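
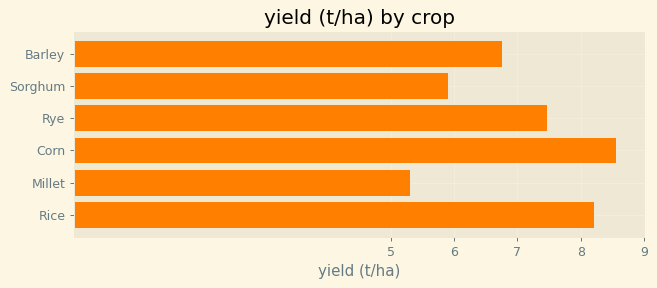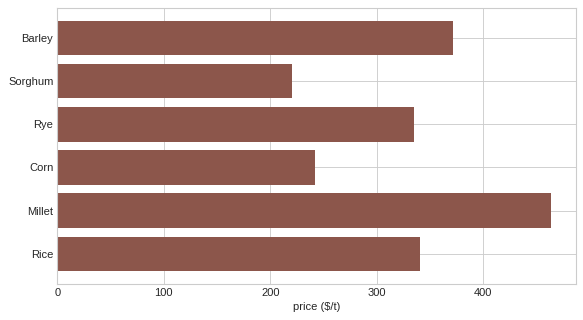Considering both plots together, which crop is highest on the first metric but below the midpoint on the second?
Chart 2 median price ($/t) ≈ 350; below-median crops: Sorghum, Rye, Corn. Among those, Corn has the highest yield (t/ha) (≈ 9).

Corn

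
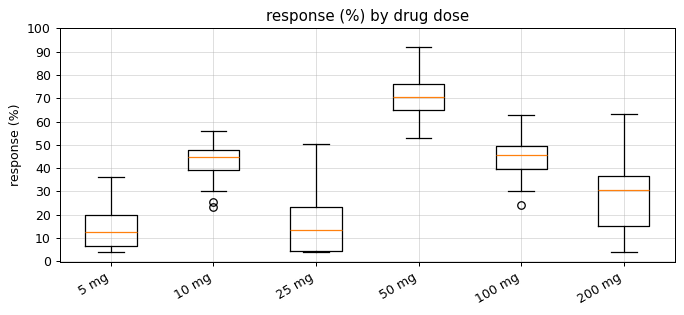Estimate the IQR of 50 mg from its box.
Q3 ≈ 80, Q1 ≈ 70; IQR ≈ 10.

≈ 10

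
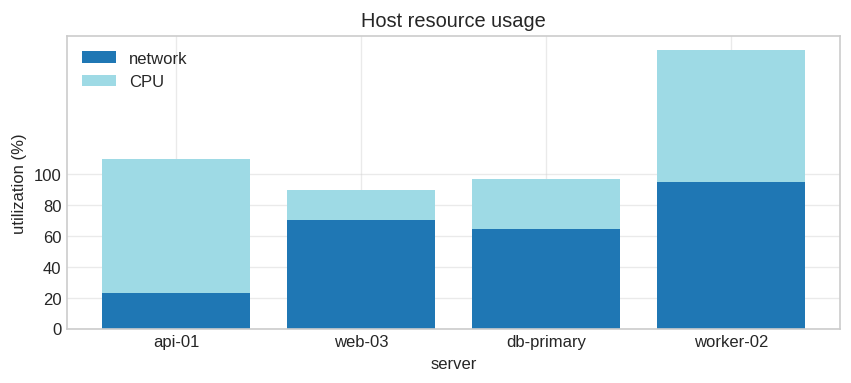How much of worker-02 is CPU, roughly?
CPU top ≈ 180, bottom ≈ 100; segment ≈ 80.

≈ 80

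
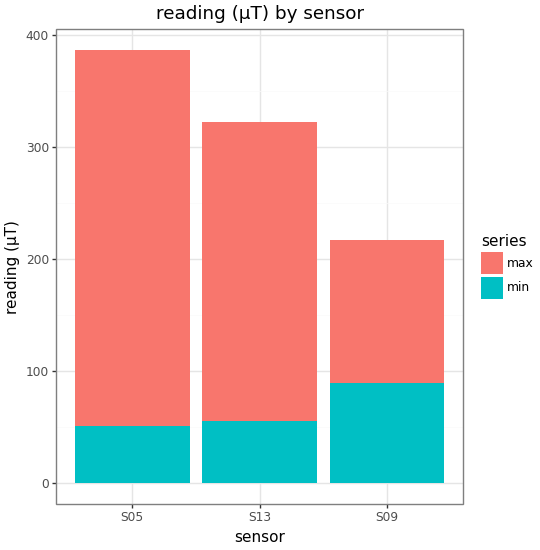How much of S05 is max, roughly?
≈ 350

max top ≈ 400, bottom ≈ 50; segment ≈ 350.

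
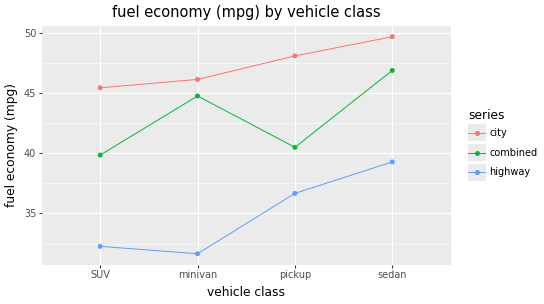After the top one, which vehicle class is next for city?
pickup

Top 3 for city: sedan ≈ 50, pickup ≈ 48, minivan ≈ 46.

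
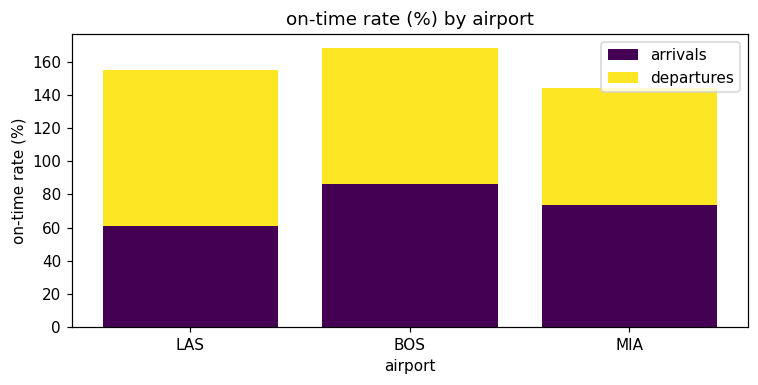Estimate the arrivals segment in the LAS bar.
arrivals top ≈ 60, bottom ≈ 0; segment ≈ 60.

≈ 60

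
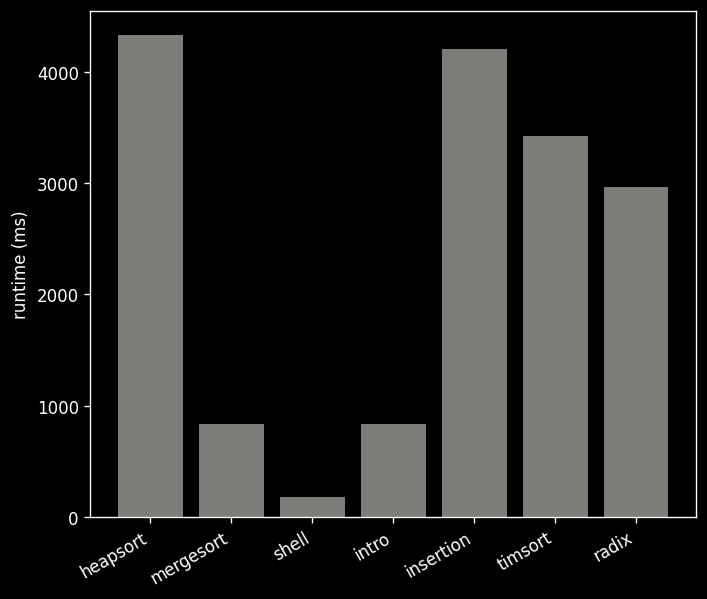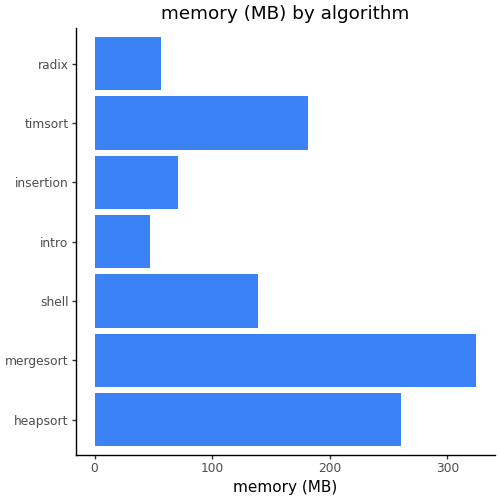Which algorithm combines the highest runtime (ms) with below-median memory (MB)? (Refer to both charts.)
insertion

Chart 2 median memory (MB) ≈ 150; below-median algorithms: intro, insertion, radix. Among those, insertion has the highest runtime (ms) (≈ 4000).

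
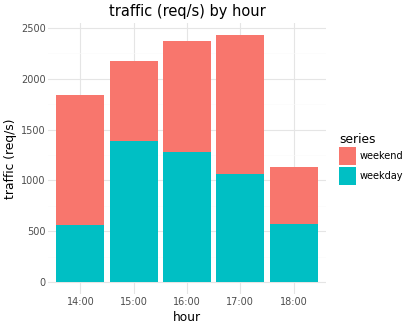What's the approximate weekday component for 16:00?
≈ 1500

weekday top ≈ 1500, bottom ≈ 0; segment ≈ 1500.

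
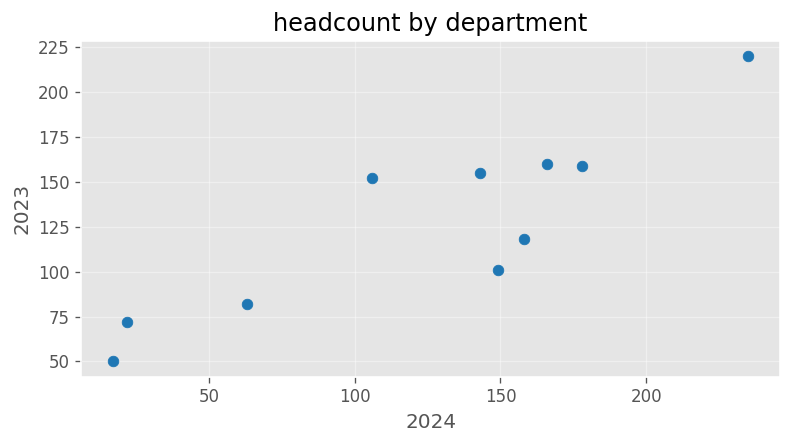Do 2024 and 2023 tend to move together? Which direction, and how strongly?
positive, strong

Points are positively correlated; strong (|r| ≈ 0.9).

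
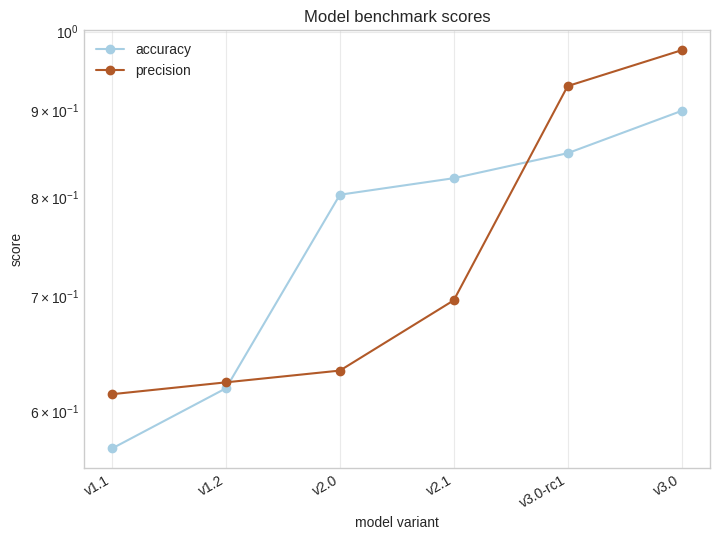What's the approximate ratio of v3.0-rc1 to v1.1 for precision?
≈ 1.58×

v3.0-rc1 ≈ 0.95, v1.1 ≈ 0.60; 0.95/0.60 ≈ 1.58.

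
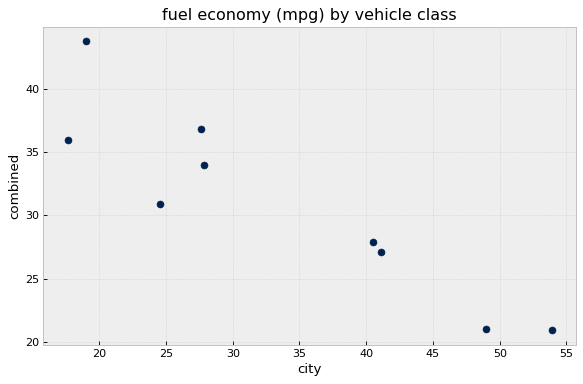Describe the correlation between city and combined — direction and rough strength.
negative, strong

Points are negatively correlated; strong (|r| ≈ 0.9).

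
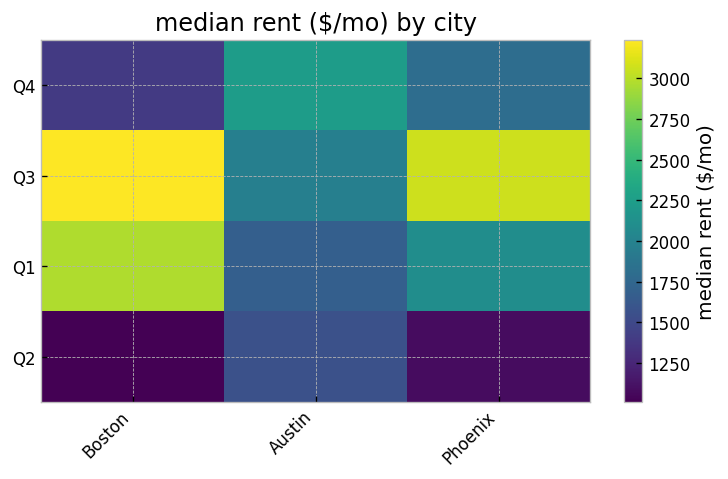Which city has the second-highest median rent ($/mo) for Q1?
Top 3 for Q1: Boston ≈ 3000, Phoenix ≈ 2200, Austin ≈ 1600.

Phoenix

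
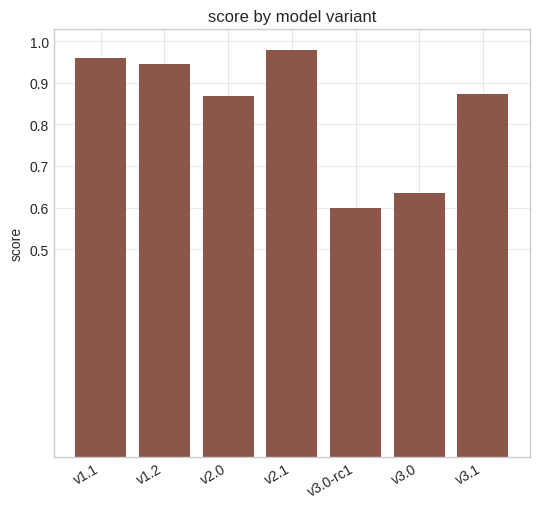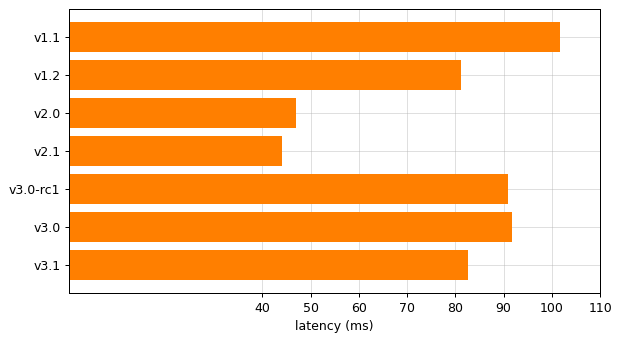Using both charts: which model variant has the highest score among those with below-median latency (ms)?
v2.1

Chart 2 median latency (ms) ≈ 80; below-median model variants: v1.2, v2.0, v2.1. Among those, v2.1 has the highest score (≈ 1).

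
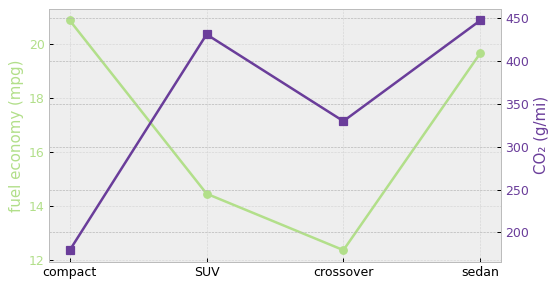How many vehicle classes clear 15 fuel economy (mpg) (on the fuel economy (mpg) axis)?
Above 15: compact, sedan.

2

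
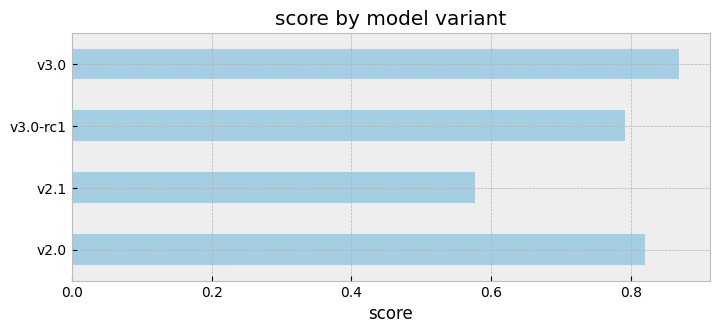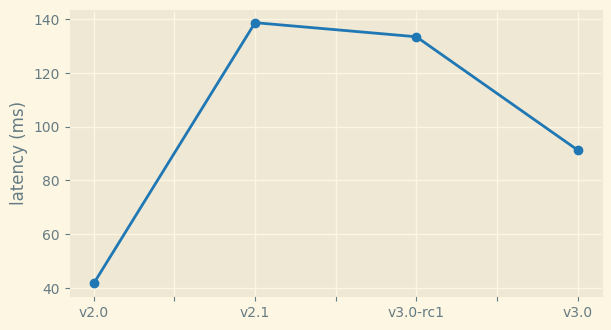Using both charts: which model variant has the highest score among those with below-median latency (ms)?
v3.0

Chart 2 median latency (ms) ≈ 120; below-median model variants: v2.0, v3.0. Among those, v3.0 has the highest score (≈ 0.9).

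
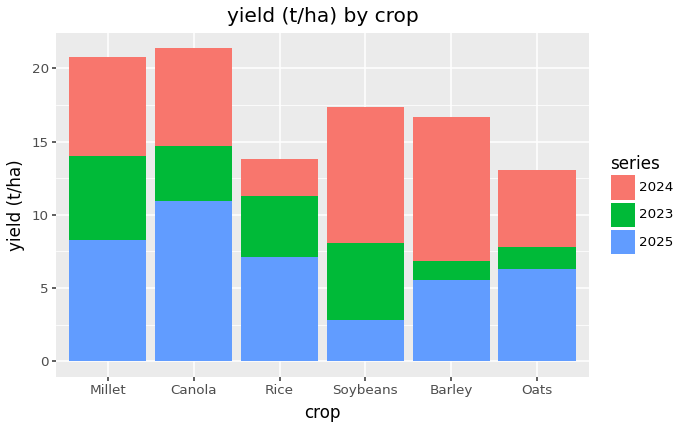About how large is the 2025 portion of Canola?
2025 top ≈ 10, bottom ≈ 0; segment ≈ 10.

≈ 10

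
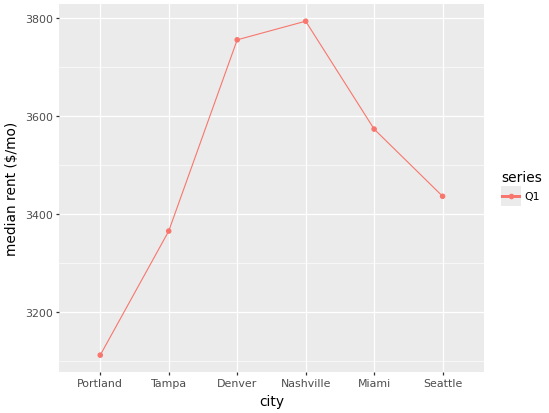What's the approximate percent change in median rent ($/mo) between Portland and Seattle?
Portland ≈ 3100, Seattle ≈ 3400; (3400 − 3100) / 3100 ≈ +9.7%.

≈ +9.7%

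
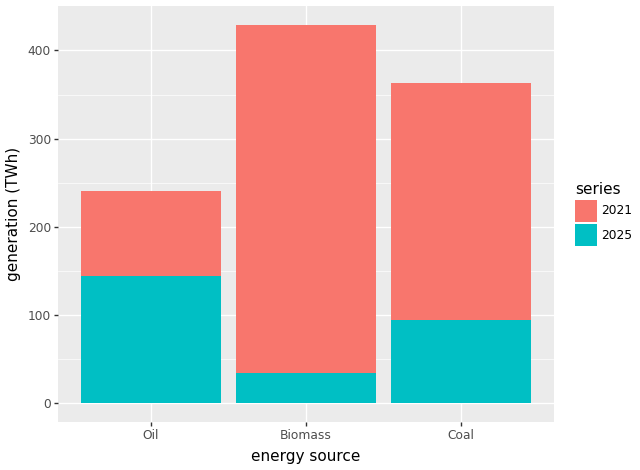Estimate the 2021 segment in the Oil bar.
≈ 100

2021 top ≈ 250, bottom ≈ 150; segment ≈ 100.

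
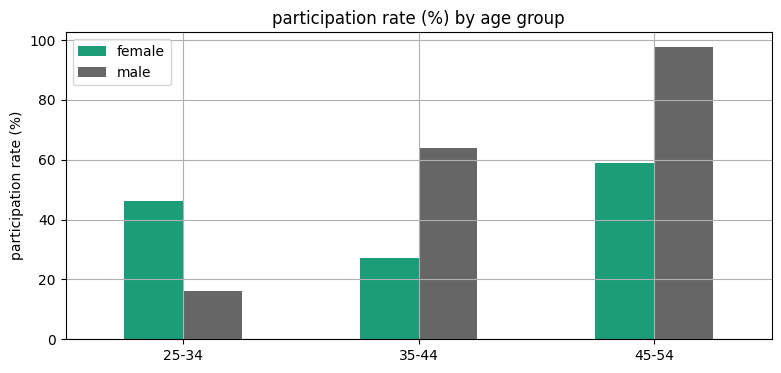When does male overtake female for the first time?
35-44

25-34: male ≈ 20 vs female ≈ 50 (not yet); 35-44: male ≈ 60 vs female ≈ 30 (first crossover).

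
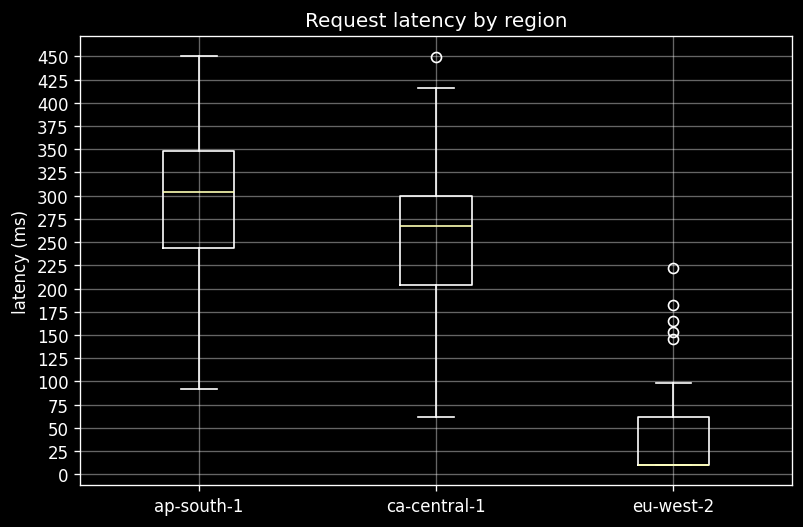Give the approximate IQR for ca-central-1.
Q3 ≈ 300, Q1 ≈ 200; IQR ≈ 100.

≈ 100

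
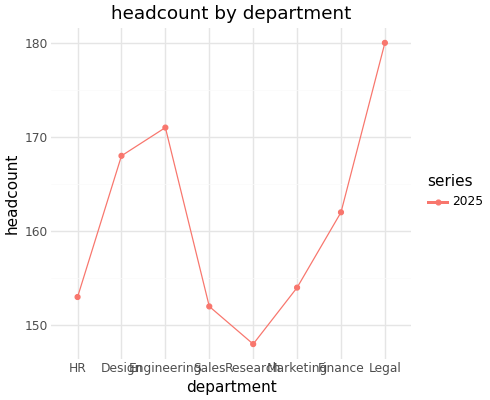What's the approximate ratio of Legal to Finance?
≈ 1.12×

Legal ≈ 180, Finance ≈ 160; 180/160 ≈ 1.12.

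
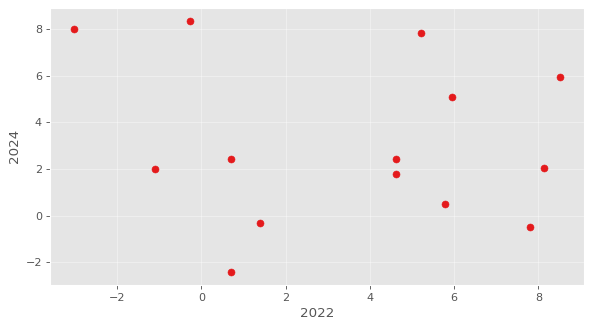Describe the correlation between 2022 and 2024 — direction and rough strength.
Points are roughly uncorrelated; weak (|r| ≈ 0.1).

no clear correlation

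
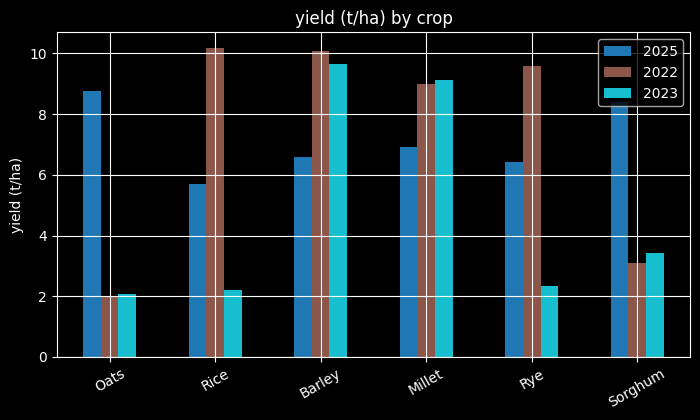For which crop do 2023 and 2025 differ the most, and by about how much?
Oats, ≈ 7 t/ha

Oats: 2023 ≈ 2, 2025 ≈ 9 → gap ≈ 7. Next-largest (Sorghum) is only ≈ 5.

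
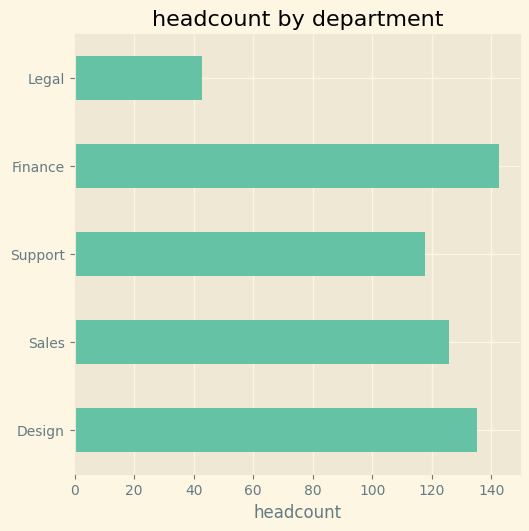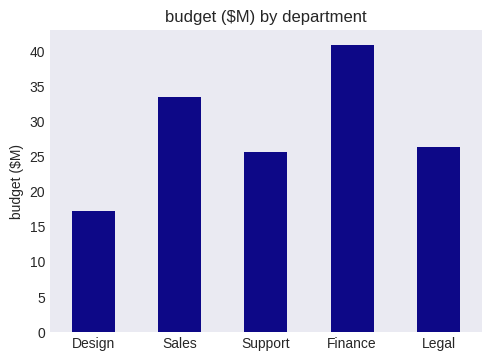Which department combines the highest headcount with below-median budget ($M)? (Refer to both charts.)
Design

Chart 2 median budget ($M) ≈ 25; below-median departments: Design, Support. Among those, Design has the highest headcount (≈ 140).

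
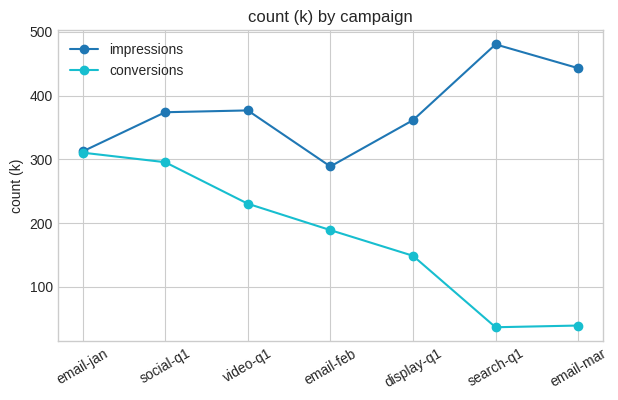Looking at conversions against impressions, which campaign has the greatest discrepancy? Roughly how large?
search-q1, ≈ 450 k

search-q1: conversions ≈ 50, impressions ≈ 500 → gap ≈ 450. Next-largest (email-mar) is only ≈ 400.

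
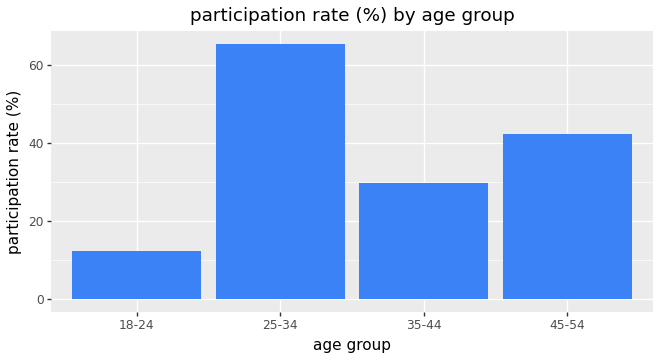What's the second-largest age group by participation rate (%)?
45-54

Top 3: 25-34 ≈ 70, 45-54 ≈ 40, 35-44 ≈ 30.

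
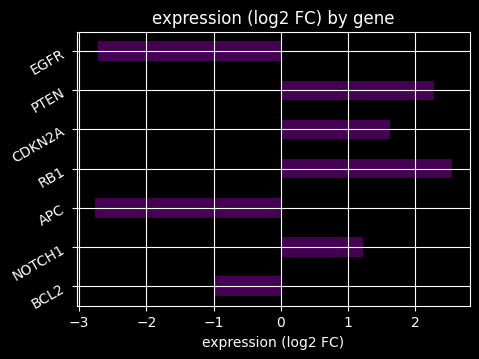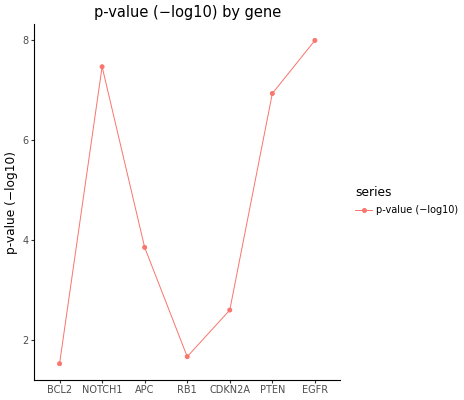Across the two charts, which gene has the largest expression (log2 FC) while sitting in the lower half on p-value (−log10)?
Chart 2 median p-value (−log10) ≈ 4; below-median genes: BCL2, RB1, CDKN2A. Among those, RB1 has the highest expression (log2 FC) (≈ 2.5).

RB1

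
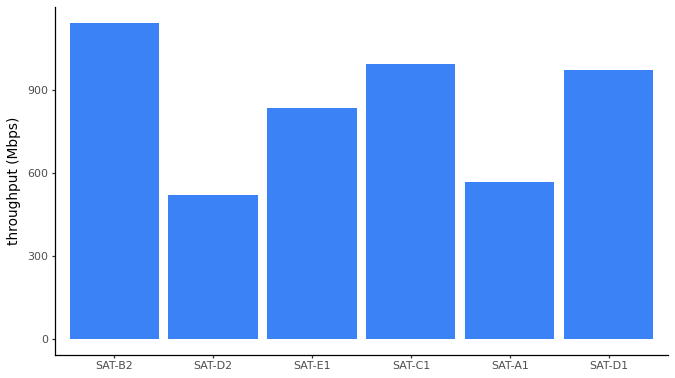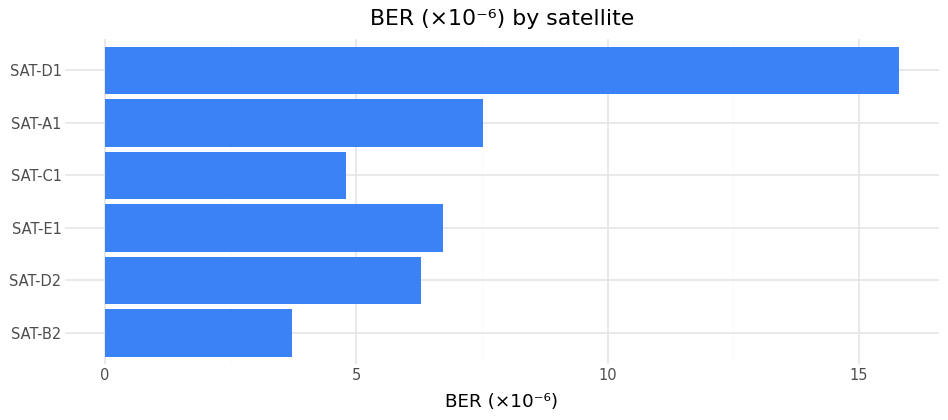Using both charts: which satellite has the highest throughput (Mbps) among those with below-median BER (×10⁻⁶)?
Chart 2 median BER (×10⁻⁶) ≈ 6; below-median satellites: SAT-B2, SAT-D2, SAT-C1. Among those, SAT-B2 has the highest throughput (Mbps) (≈ 1200).

SAT-B2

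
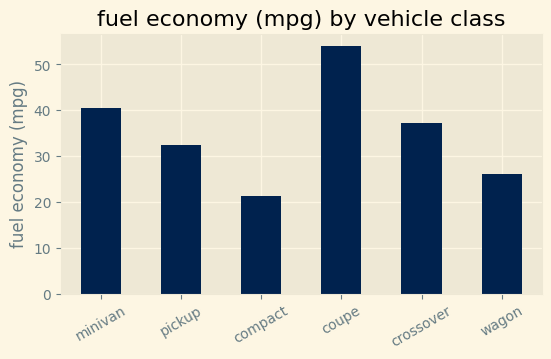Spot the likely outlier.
coupe ≈ 55; the rest sit between ≈ 20 and ≈ 40.

coupe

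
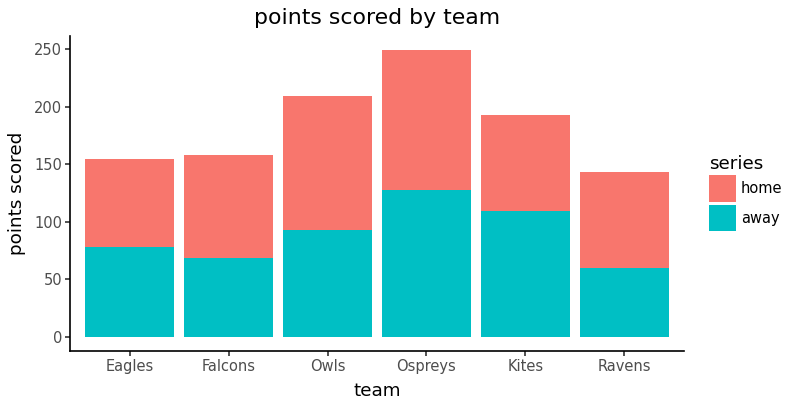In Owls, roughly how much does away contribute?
≈ 100

away top ≈ 100, bottom ≈ 0; segment ≈ 100.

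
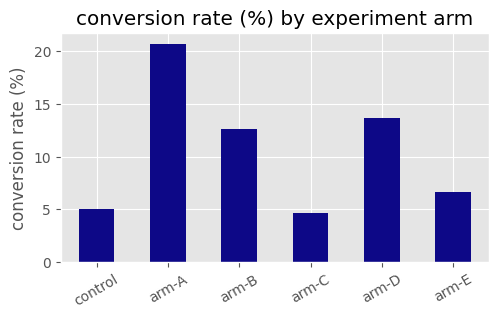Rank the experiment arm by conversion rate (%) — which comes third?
Top 4: arm-A ≈ 20, arm-D ≈ 14, arm-B ≈ 12, arm-E ≈ 6.

arm-B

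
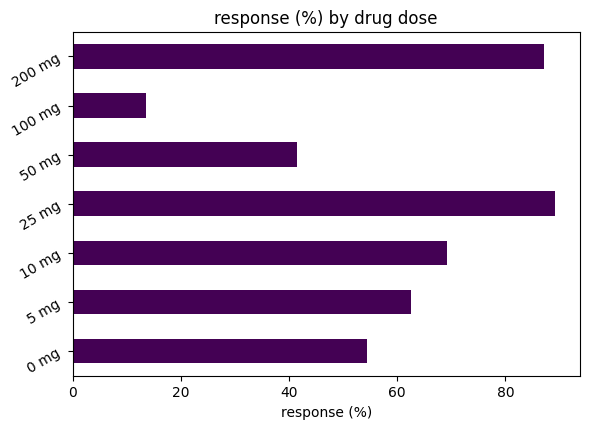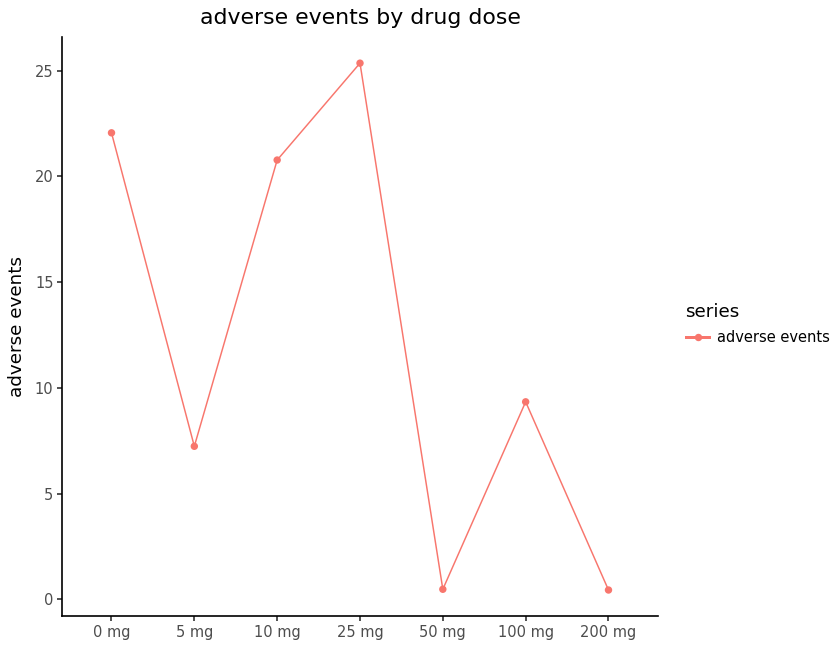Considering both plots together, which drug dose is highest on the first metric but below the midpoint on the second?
200 mg

Chart 2 median adverse events ≈ 10; below-median drug doses: 5 mg, 50 mg, 200 mg. Among those, 200 mg has the highest response (%) (≈ 90).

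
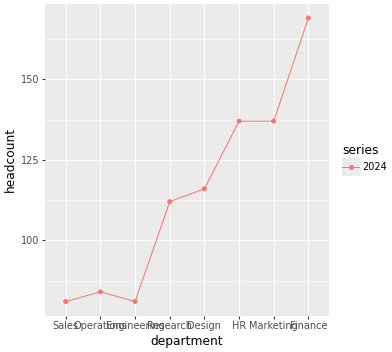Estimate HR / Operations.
HR ≈ 140, Operations ≈ 80; 140/80 ≈ 1.75.

≈ 1.75×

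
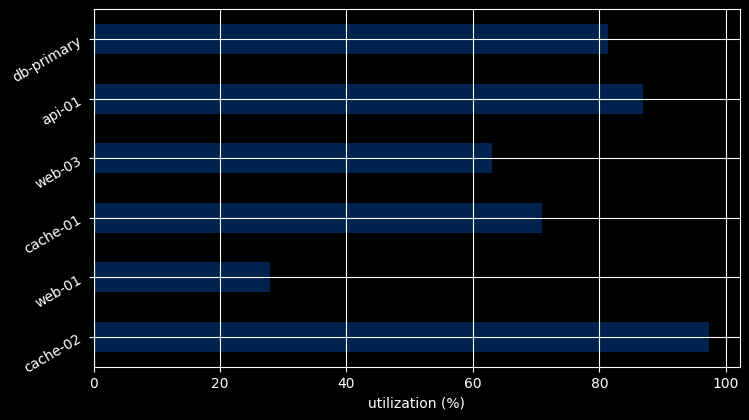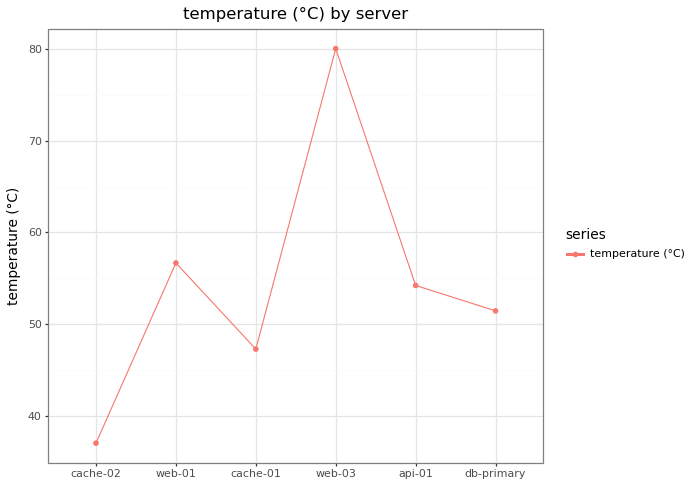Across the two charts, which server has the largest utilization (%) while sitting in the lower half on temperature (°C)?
cache-02

Chart 2 median temperature (°C) ≈ 50; below-median servers: cache-02, cache-01, db-primary. Among those, cache-02 has the highest utilization (%) (≈ 100).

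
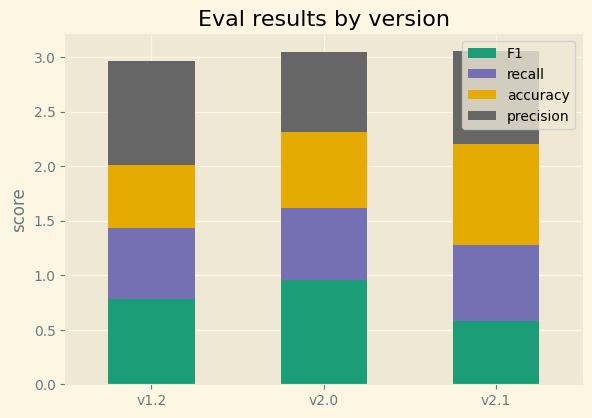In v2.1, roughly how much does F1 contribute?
F1 top ≈ 0.5, bottom ≈ 0.0; segment ≈ 0.5.

≈ 0.5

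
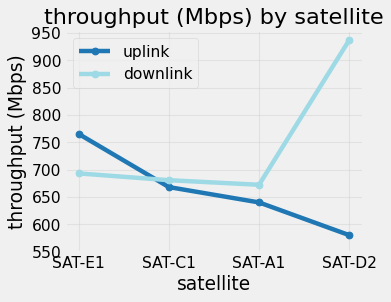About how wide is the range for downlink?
Max SAT-D2 ≈ 950, min SAT-A1 ≈ 650; range ≈ 300.

≈ 300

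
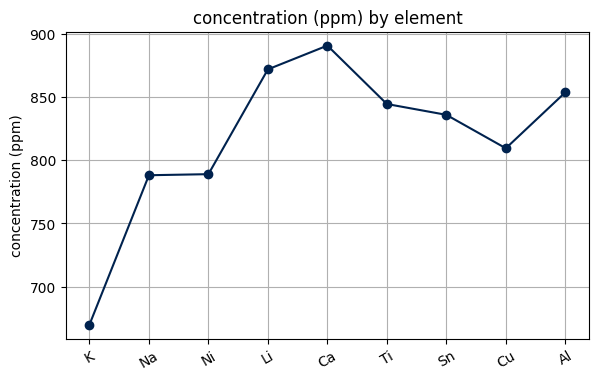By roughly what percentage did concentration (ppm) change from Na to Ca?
Na ≈ 780, Ca ≈ 900; (900 − 780) / 780 ≈ +15.4%.

≈ +15.4%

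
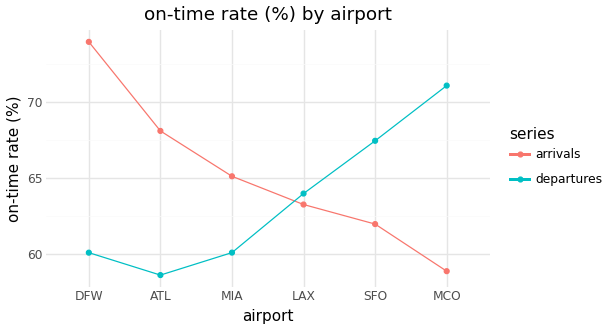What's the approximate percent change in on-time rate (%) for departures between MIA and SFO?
MIA ≈ 60, SFO ≈ 68; (68 − 60) / 60 ≈ +13.3%.

≈ +13.3%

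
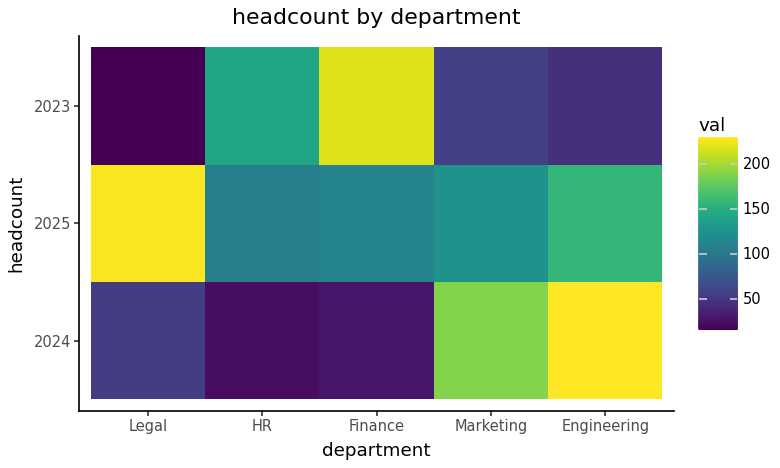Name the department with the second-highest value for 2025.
Top 3 for 2025: Legal ≈ 220, Engineering ≈ 160, Marketing ≈ 120.

Engineering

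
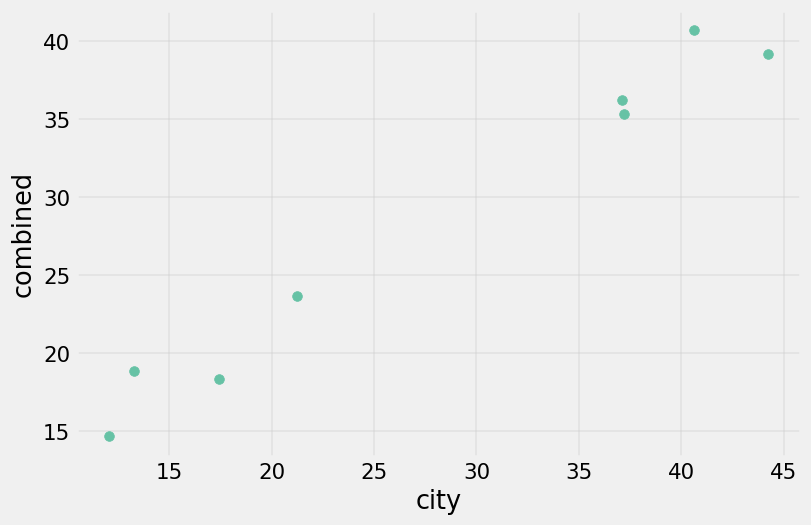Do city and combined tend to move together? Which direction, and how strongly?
Points are positively correlated; strong (|r| ≈ 1.0).

positive, strong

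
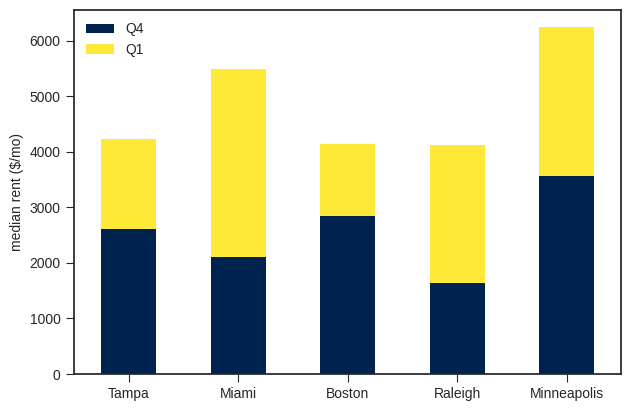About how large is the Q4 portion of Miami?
≈ 2000

Q4 top ≈ 2000, bottom ≈ 0; segment ≈ 2000.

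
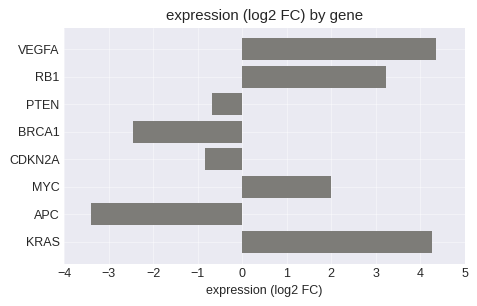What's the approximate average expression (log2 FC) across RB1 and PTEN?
(3 + -1) / 2 ≈ 1.

≈ 1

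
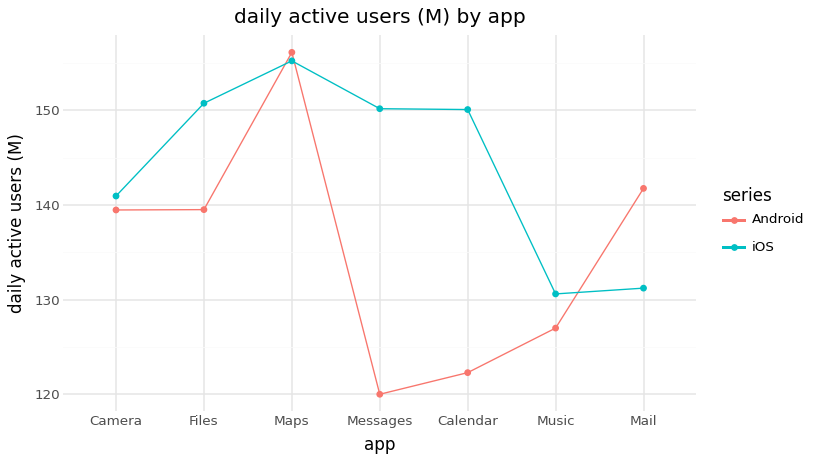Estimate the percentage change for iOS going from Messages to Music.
≈ -13.3%

Messages ≈ 150, Music ≈ 130; (130 − 150) / 150 ≈ -13.3%.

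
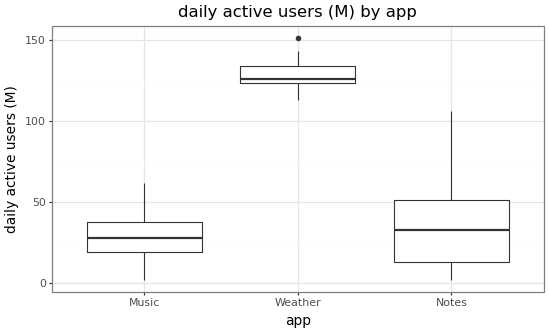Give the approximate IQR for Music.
≈ 20

Q3 ≈ 40, Q1 ≈ 20; IQR ≈ 20.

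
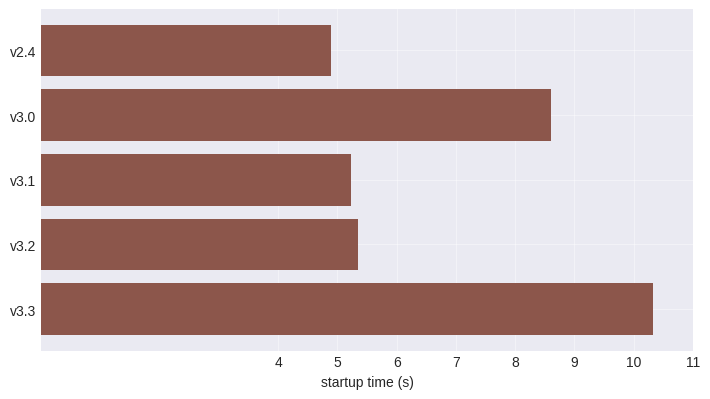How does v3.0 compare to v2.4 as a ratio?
v3.0 ≈ 9, v2.4 ≈ 5; 9/5 ≈ 1.8.

≈ 1.8×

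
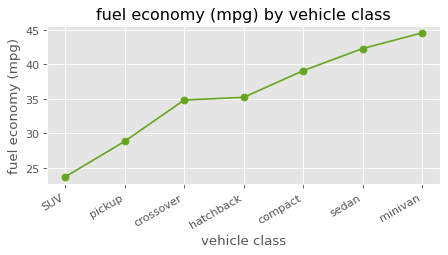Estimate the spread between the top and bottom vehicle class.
≈ 20

Max minivan ≈ 44, min SUV ≈ 24; range ≈ 20.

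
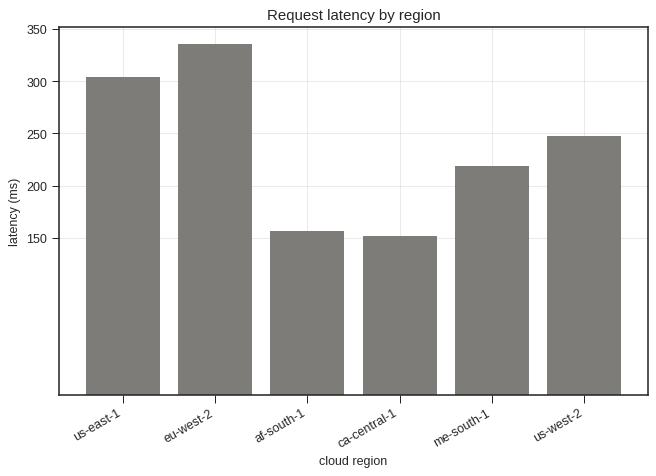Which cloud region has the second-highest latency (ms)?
us-east-1

Top 3: eu-west-2 ≈ 350, us-east-1 ≈ 300, us-west-2 ≈ 250.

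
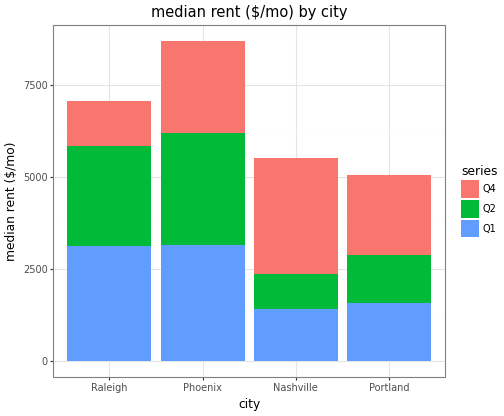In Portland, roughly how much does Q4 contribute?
≈ 2000

Q4 top ≈ 5000, bottom ≈ 3000; segment ≈ 2000.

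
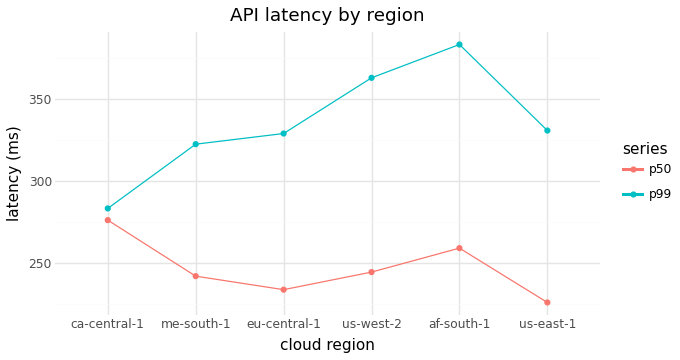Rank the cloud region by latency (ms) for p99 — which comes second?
us-west-2

Top 3 for p99: af-south-1 ≈ 380, us-west-2 ≈ 360, us-east-1 ≈ 340.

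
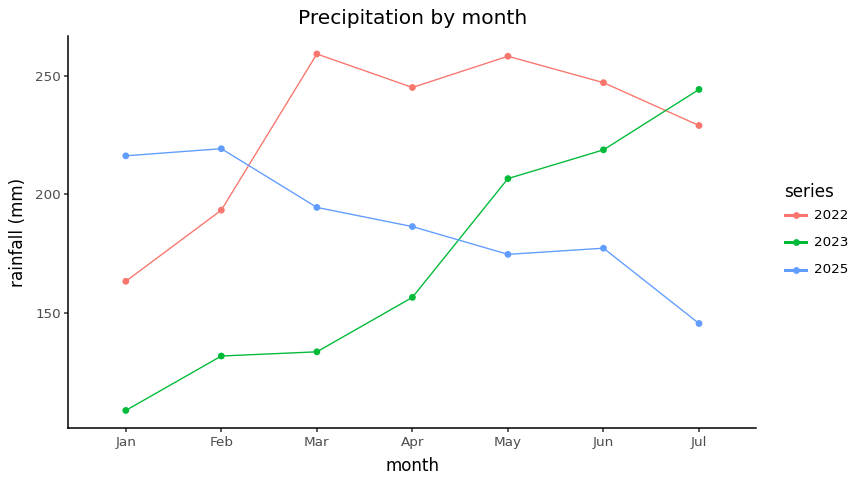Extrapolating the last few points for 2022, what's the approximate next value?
≈ 200

Last three: 260, 240, 220 → slope ≈ -20/step → next ≈ 200.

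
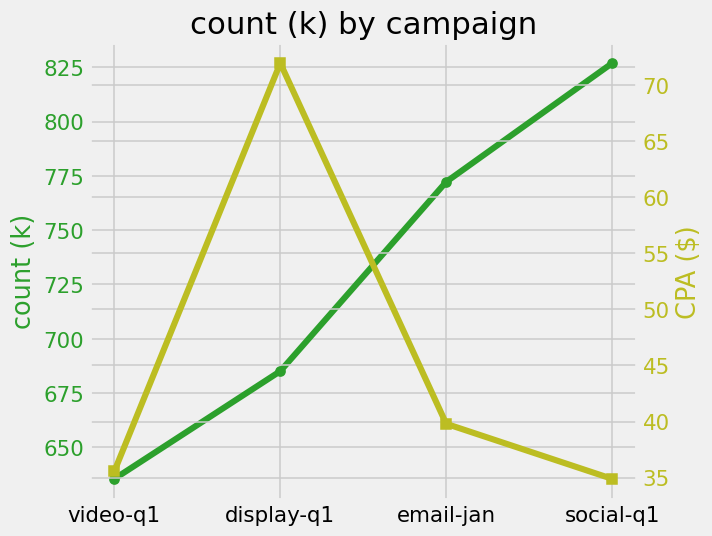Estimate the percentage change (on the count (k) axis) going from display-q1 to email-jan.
display-q1 ≈ 680, email-jan ≈ 780; (780 − 680) / 680 ≈ +14.7%.

≈ +14.7%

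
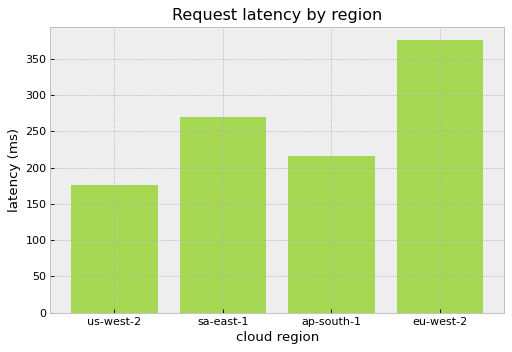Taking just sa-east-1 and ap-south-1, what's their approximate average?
≈ 225

(250 + 200) / 2 ≈ 225.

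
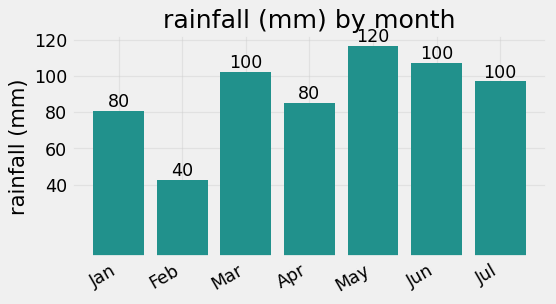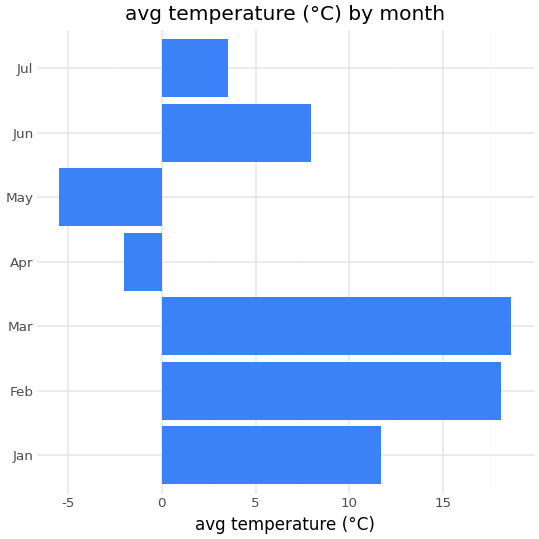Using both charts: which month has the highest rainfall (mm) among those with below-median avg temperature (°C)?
May

Chart 2 median avg temperature (°C) ≈ 8; below-median months: Apr, May, Jul. Among those, May has the highest rainfall (mm) (≈ 120).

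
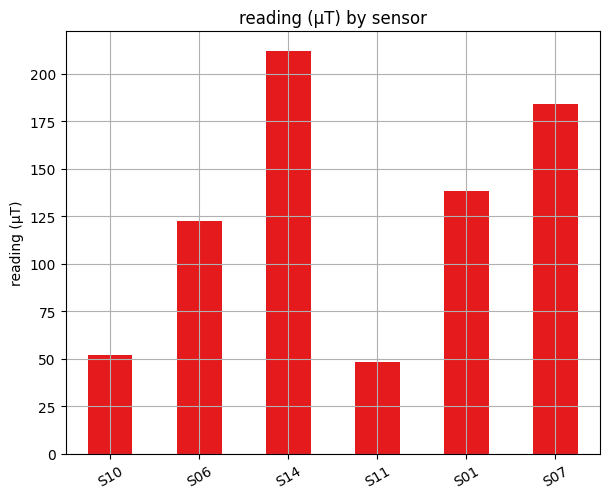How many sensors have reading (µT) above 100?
Above 100: S06, S14, S01, S07.

4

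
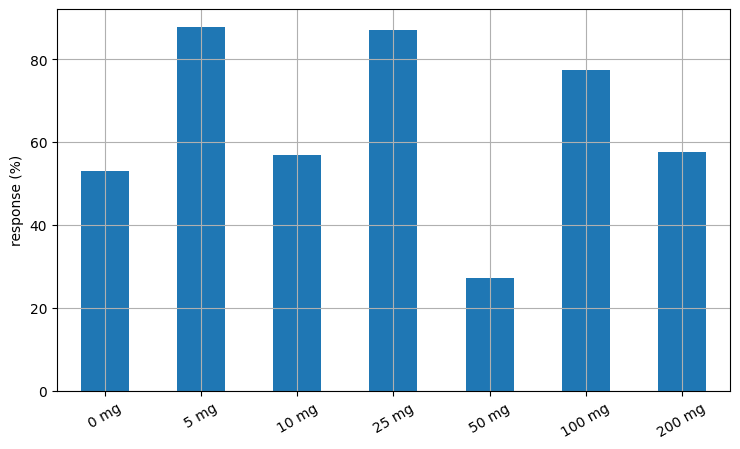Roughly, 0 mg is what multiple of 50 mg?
≈ 1.67×

0 mg ≈ 50, 50 mg ≈ 30; 50/30 ≈ 1.67.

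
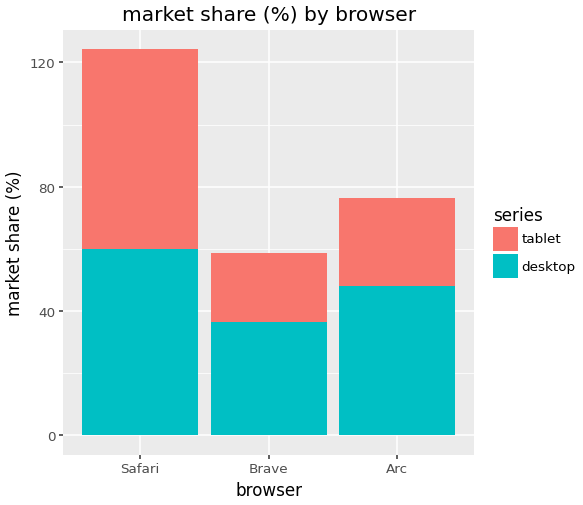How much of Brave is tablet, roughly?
tablet top ≈ 60, bottom ≈ 40; segment ≈ 20.

≈ 20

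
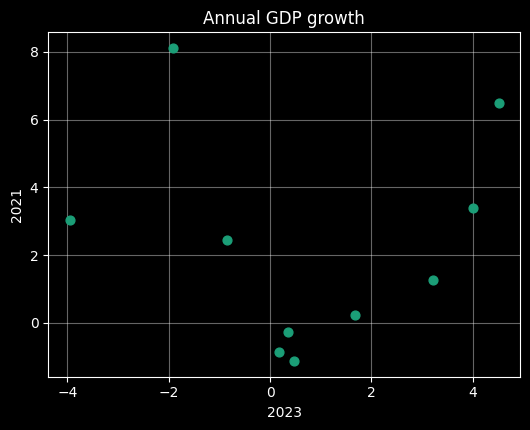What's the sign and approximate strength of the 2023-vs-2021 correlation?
no clear correlation

Points are roughly uncorrelated; weak (|r| ≈ 0.0).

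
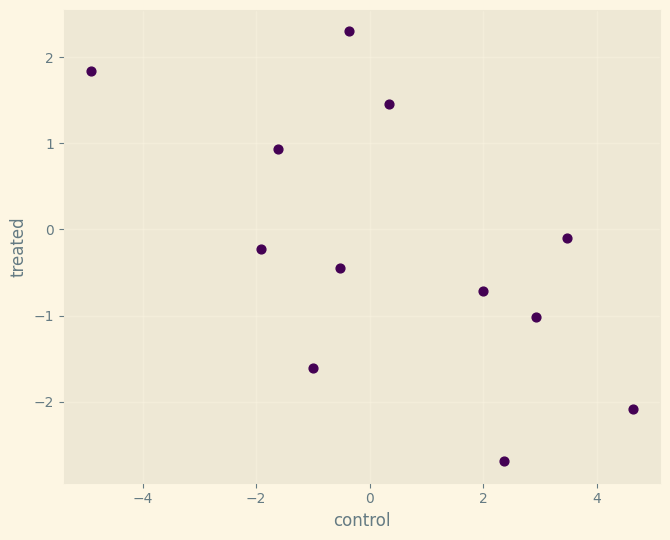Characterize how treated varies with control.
Points are negatively correlated; moderate (|r| ≈ 0.6).

negative, moderate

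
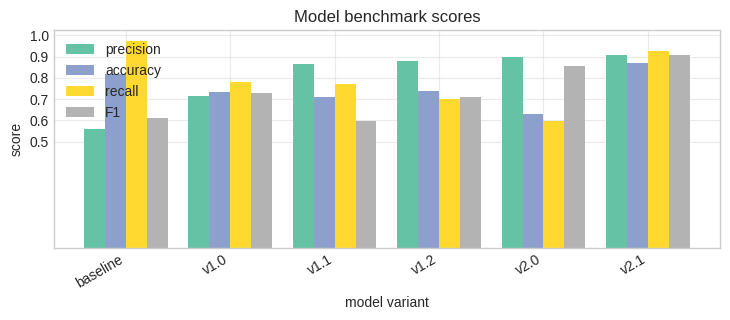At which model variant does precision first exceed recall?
v1.1

v1.0: precision ≈ 0.7 vs recall ≈ 0.8 (not yet); v1.1: precision ≈ 0.9 vs recall ≈ 0.8 (first crossover).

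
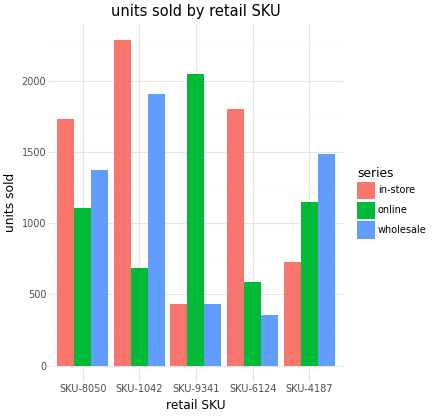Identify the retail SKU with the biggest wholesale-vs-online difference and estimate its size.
SKU-9341: wholesale ≈ 400, online ≈ 2000 → gap ≈ 1600. Next-largest (SKU-1042) is only ≈ 1400.

SKU-9341, ≈ 1600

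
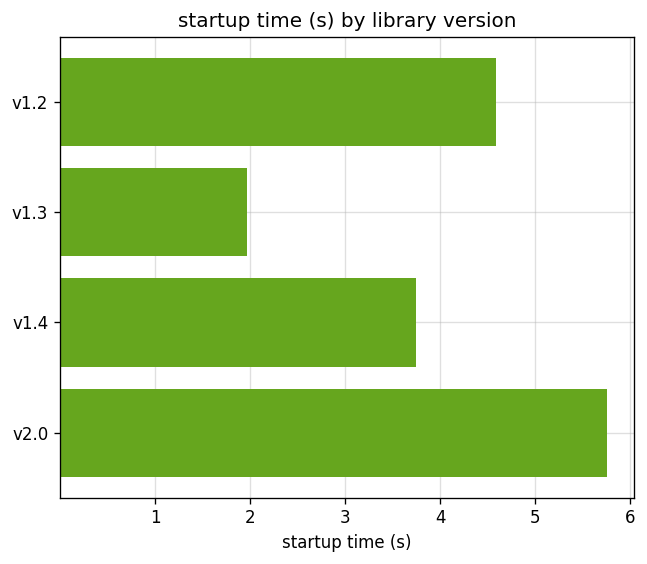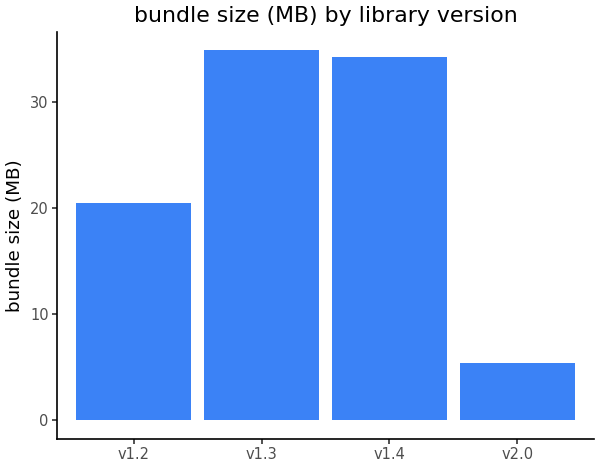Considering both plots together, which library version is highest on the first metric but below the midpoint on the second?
v2.0

Chart 2 median bundle size (MB) ≈ 25; below-median library versions: v1.2, v2.0. Among those, v2.0 has the highest startup time (s) (≈ 6).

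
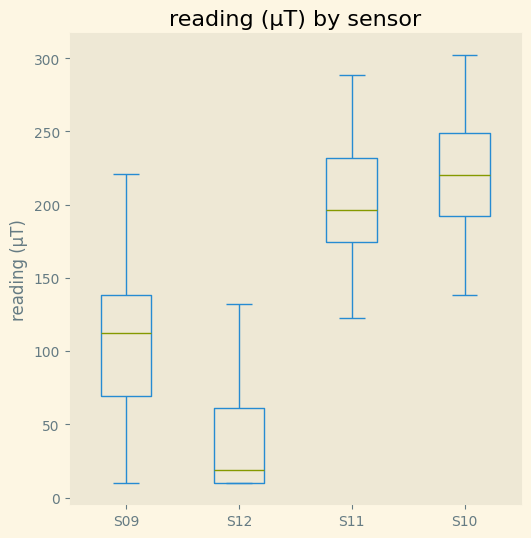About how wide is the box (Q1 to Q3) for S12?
Q3 ≈ 60, Q1 ≈ 0; IQR ≈ 60.

≈ 60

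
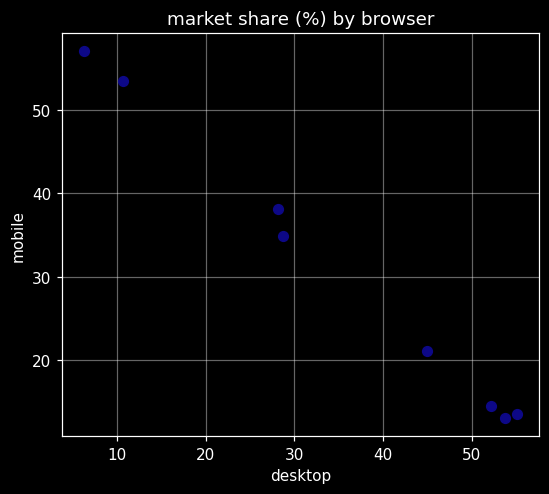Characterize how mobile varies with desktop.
Points are negatively correlated; strong (|r| ≈ 1.0).

negative, strong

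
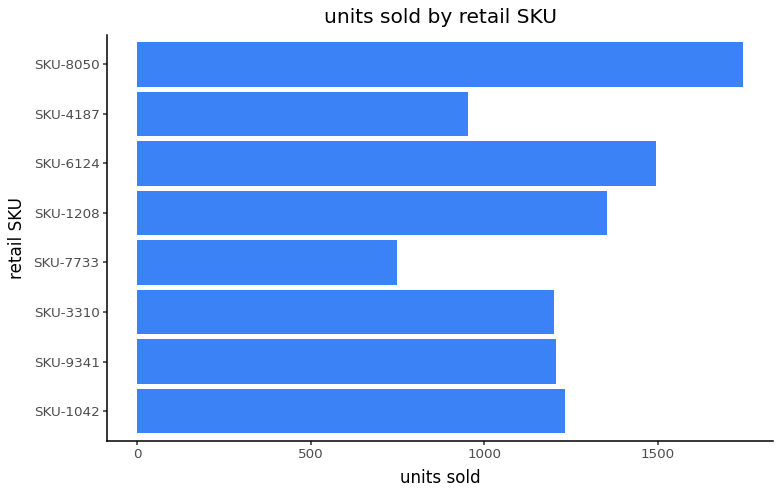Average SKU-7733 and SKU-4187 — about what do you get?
(800 + 1000) / 2 ≈ 900.

≈ 900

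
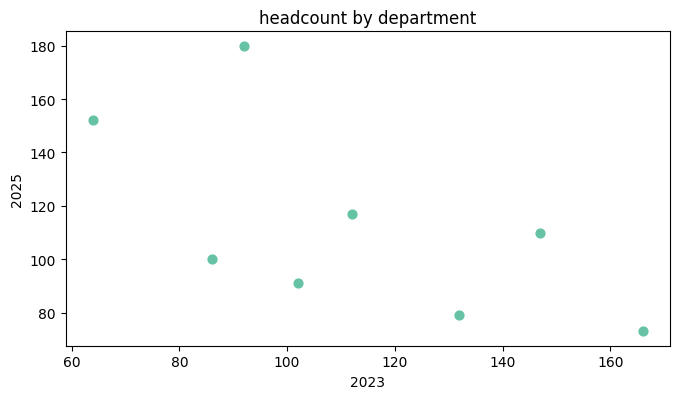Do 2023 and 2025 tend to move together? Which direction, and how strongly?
negative, moderate

Points are negatively correlated; moderate (|r| ≈ 0.6).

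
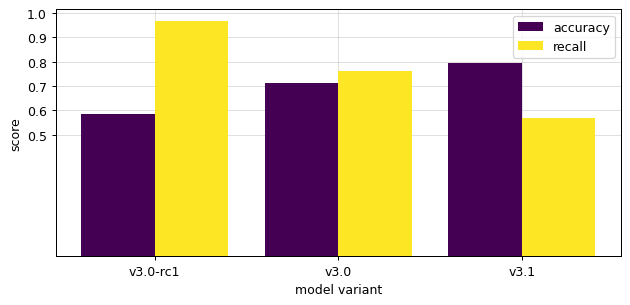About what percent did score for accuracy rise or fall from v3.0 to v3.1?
v3.0 ≈ 0.7, v3.1 ≈ 0.8; (0.8 − 0.7) / 0.7 ≈ +14.3%.

≈ +14.3%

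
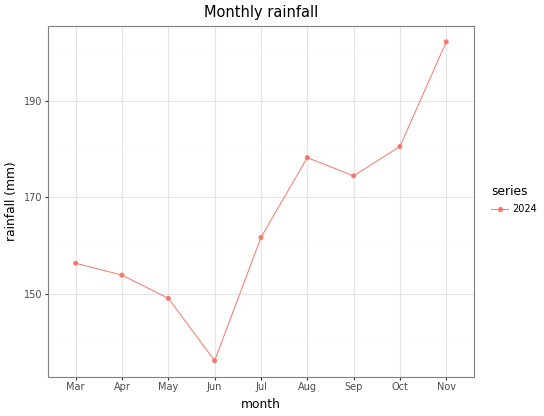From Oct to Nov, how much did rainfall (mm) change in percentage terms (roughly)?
Oct ≈ 180, Nov ≈ 200; (200 − 180) / 180 ≈ +11.1%.

≈ +11.1%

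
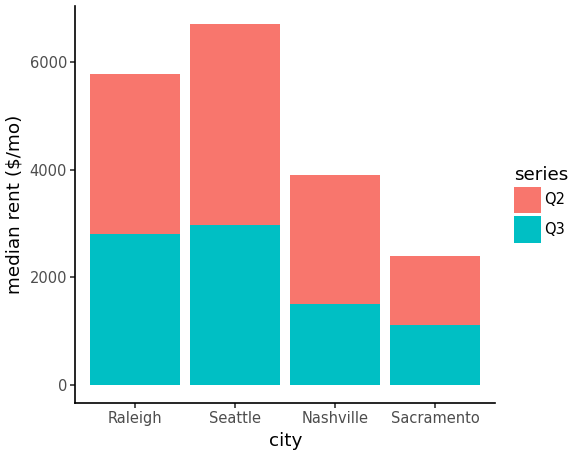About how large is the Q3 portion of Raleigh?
≈ 3000

Q3 top ≈ 3000, bottom ≈ 0; segment ≈ 3000.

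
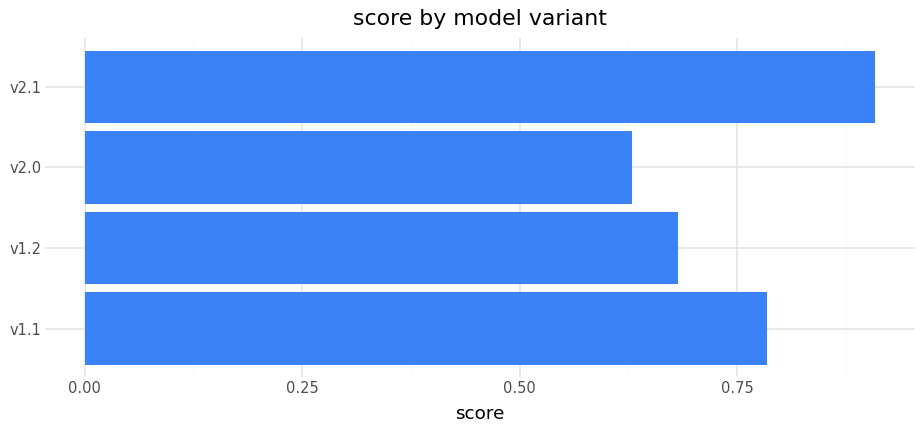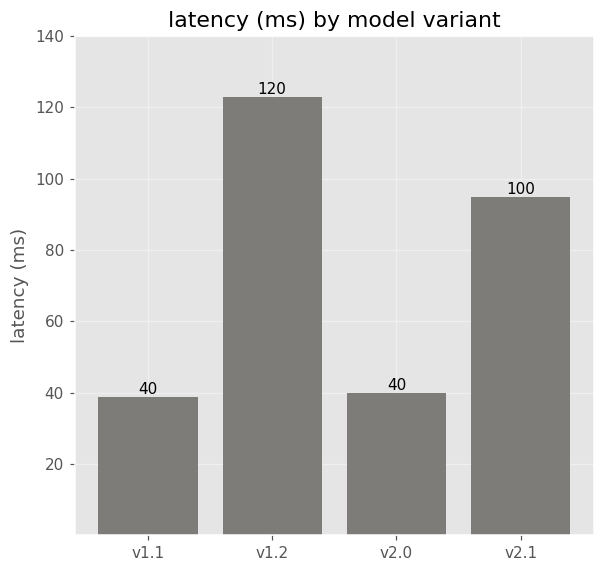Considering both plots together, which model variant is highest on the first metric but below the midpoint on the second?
Chart 2 median latency (ms) ≈ 60; below-median model variants: v1.1, v2.0. Among those, v1.1 has the highest score (≈ 0.8).

v1.1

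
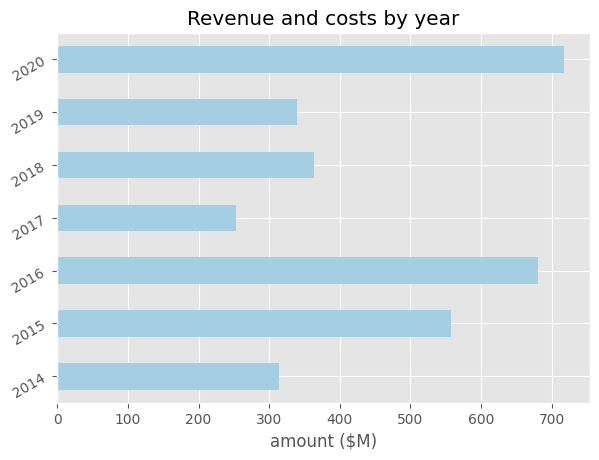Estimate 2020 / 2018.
2020 ≈ 700, 2018 ≈ 400; 700/400 ≈ 1.75.

≈ 1.75×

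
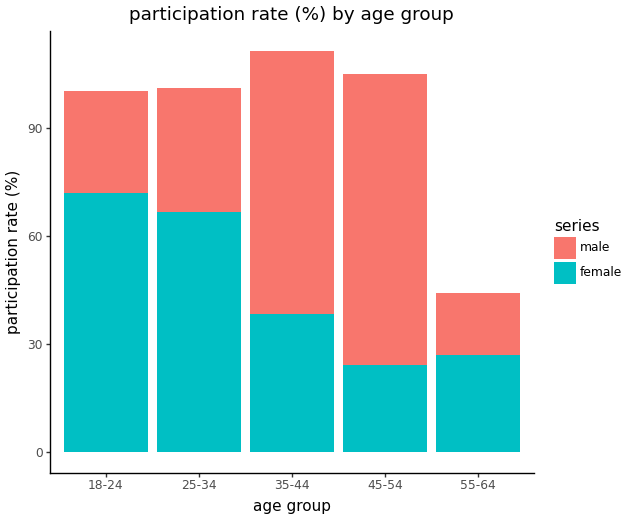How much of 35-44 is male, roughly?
male top ≈ 110, bottom ≈ 40; segment ≈ 70.

≈ 70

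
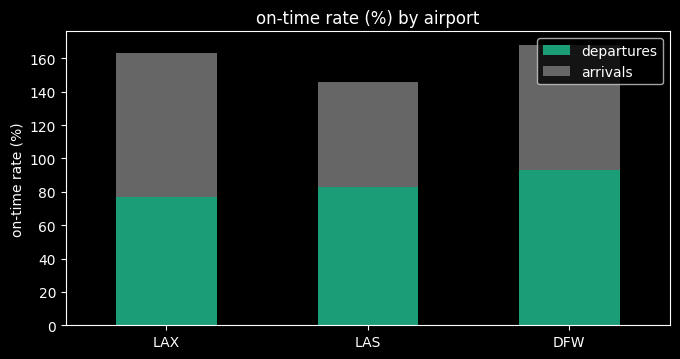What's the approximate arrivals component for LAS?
≈ 60

arrivals top ≈ 140, bottom ≈ 80; segment ≈ 60.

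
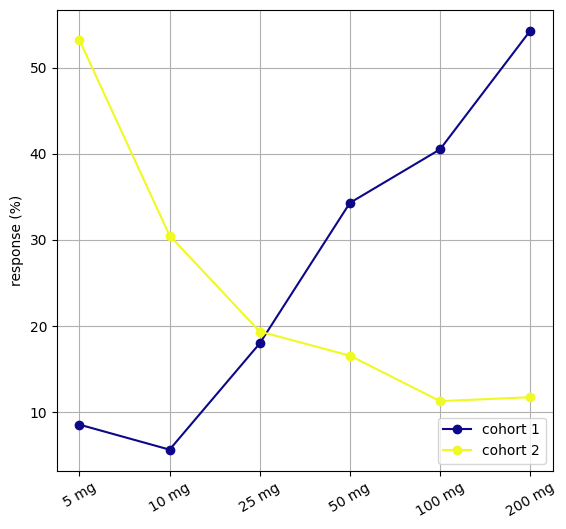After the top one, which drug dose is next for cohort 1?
Top 3 for cohort 1: 200 mg ≈ 55, 100 mg ≈ 40, 50 mg ≈ 35.

100 mg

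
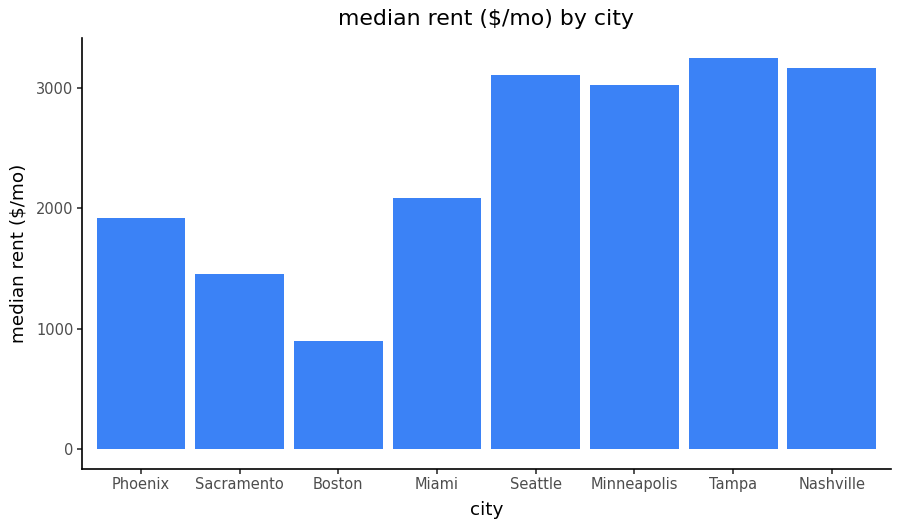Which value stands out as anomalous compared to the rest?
Boston ≈ 1000; the rest sit between ≈ 1500 and ≈ 3500.

Boston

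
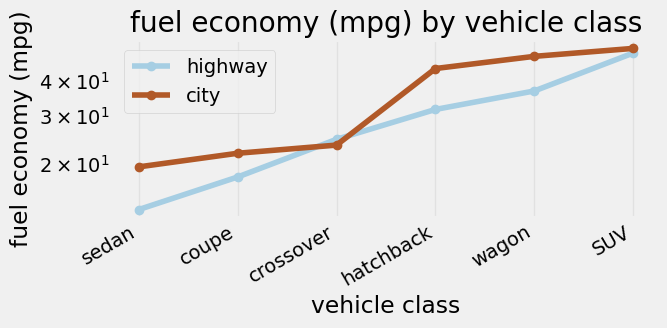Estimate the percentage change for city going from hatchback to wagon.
≈ +11.1%

hatchback ≈ 45, wagon ≈ 50; (50 − 45) / 45 ≈ +11.1%.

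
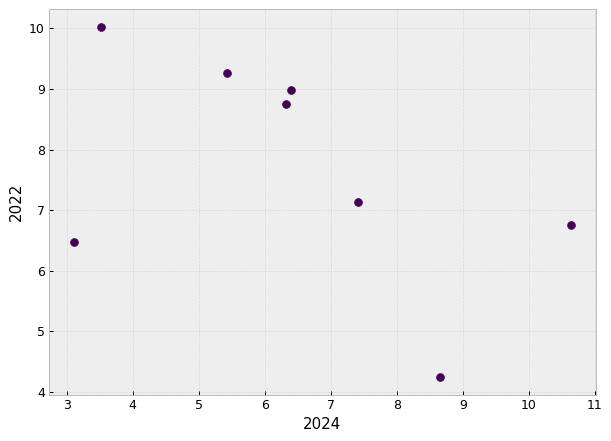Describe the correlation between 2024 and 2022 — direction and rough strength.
negative, moderate

Points are negatively correlated; moderate (|r| ≈ 0.5).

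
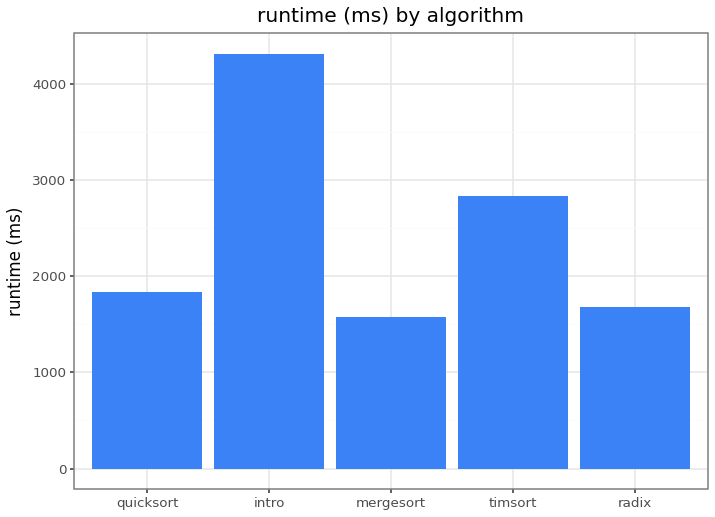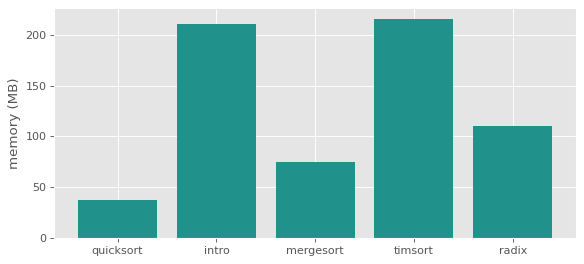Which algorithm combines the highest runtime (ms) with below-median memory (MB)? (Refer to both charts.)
quicksort

Chart 2 median memory (MB) ≈ 120; below-median algorithms: quicksort, mergesort. Among those, quicksort has the highest runtime (ms) (≈ 2000).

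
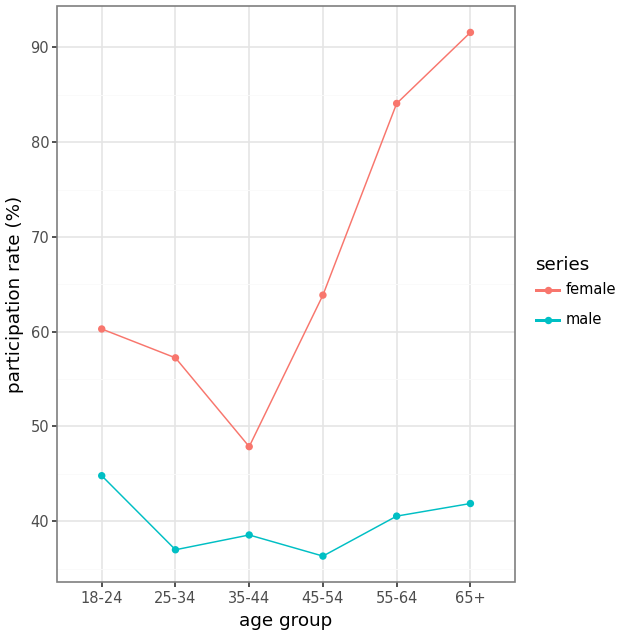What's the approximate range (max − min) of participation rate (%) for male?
Max 18-24 ≈ 45, min 45-54 ≈ 35; range ≈ 10.

≈ 10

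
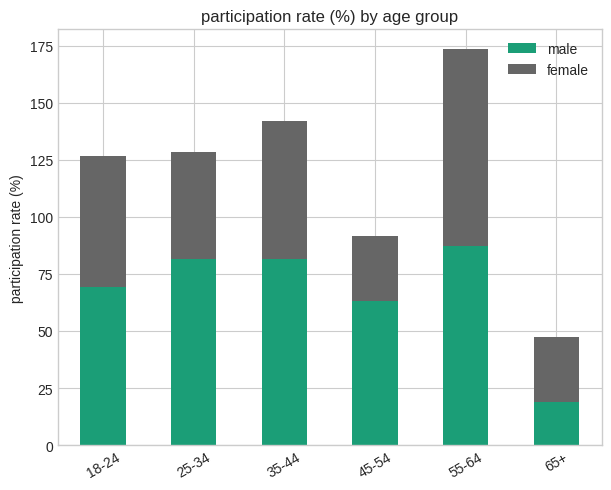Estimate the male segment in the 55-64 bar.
male top ≈ 80, bottom ≈ 0; segment ≈ 80.

≈ 80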